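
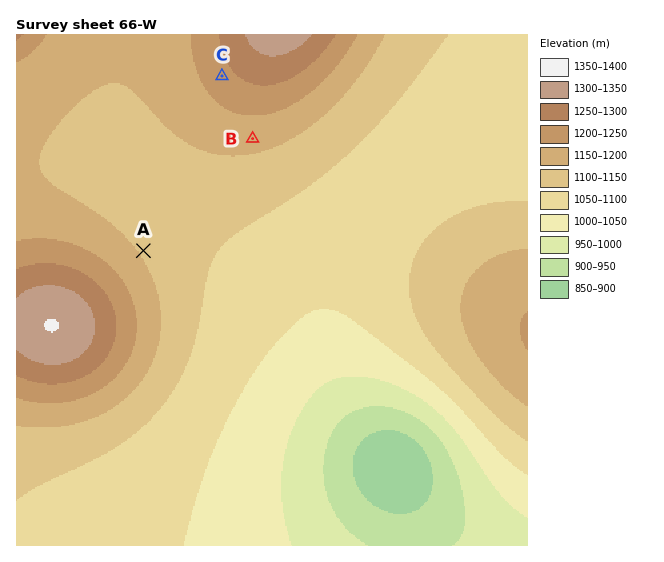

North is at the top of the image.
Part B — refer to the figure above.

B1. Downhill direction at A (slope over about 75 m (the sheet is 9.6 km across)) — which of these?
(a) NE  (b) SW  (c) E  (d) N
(a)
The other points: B S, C SW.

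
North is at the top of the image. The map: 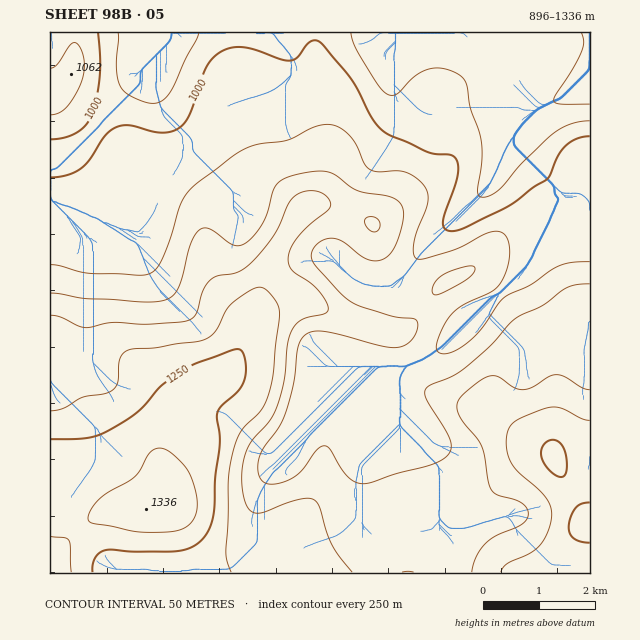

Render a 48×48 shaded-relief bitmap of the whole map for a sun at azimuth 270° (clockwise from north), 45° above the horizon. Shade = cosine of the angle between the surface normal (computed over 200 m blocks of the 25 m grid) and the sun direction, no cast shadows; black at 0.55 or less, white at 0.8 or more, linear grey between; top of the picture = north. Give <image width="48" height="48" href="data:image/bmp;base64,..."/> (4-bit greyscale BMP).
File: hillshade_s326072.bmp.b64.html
<image width="48" height="48" href="data:image/bmp;base64,Qk32BAAAAAAAAHYAAAAoAAAAMAAAADAAAAABAAQAAAAAAIAEAAATCwAAEwsAABAAAAAAAAAAAAAAABEREQAiIiIAMzMzAERERABVVVUAZmZmAHd3dwCIiIgAmZmZAKqqqgC7u7sAzMzMAN3d3QDu7u4A////AGVFeZmZmZh3eImZmYiJmqqZmbzduqqZmXZFeZmZmYd2eJmZmIiJmqmZmazcu7uqqodmiaqZmHZVeJmZmIiJmqmZmavMu7zMupmYmqqZl2Q0aJqZiIiJqqmZmqq7u83u3KqqqrqZh1MiR5qpiHiZqqmZmqqqq87/3Kq8y7qZh2MRNpqqmIiJqqmZmqqpqs7+25mszLqpiGMQJYq6qYeJqqqZmqqqq87tuoibu7upmGQQE2m7uod5q6qqqqu7vN7bmYiau7u6mHUgAkesy4Z4q7qqqrvMzd3JiIiJq8y6mHYgATec3IZoqqqqu7zd7dyoiJmJq8y6mIYxACaazJZ5mZqrvM3e7cuoeJmZq7y6mIdSESR5vJeJmZmazd3e7cuod5qqq7u6mIdkMyFIq6iZmZmb3u3c3Muod6q7u7y6mYh2ZTAWmqmZmZms7uy7u7uYd6qqq7zLqZh3dkADmZmZmZq97ty6mruod6qqq7zLqqmHd1EBeZmZmavN3dypiauod6qpq8zLu7qYdlIAaZmZmavLvMy5iauoiJmZq8zLu7uodlIAWZmZmaqqq825iaupiJmZu8u6u7uph2MASZmZmZmZq93KmaqpiYiKu7qqqqu7mGMASZmaqqh3is3cqqqpmYiKu6maqqvMuWMAOKq7updVeaztyqqZmYeKqpmaqazdynQRR6qqqYdkaJve26qpmYiJqZmZqr3u2oVEaJiIiImGV5q93LqqmYiJmZmaq93dy4Znd2ZneJqpZnmrzLu6qYiJmZmave3cy5d4dURXiJvLhmeKu7zLqoiJmZmrze3Lu6h4ZDR4mZvMuXZnirzLqpiJmZms3t26vLh2VEaamIm8yphlaKvLqpiJmZq87typrMllRWm7qGebu7p1V5q7qZiJmZq97tuYrNuFRYrMp0Rpq8uXVomqqZmZmZq87tuHnO2mRYrMpzJGisy4ZnmamZmZmaqs7tqHm+/ZZorMpjI0aLzKh3mZmZmaqqmr3tqIm9/8h3mrl0MzRpvLqYmZmZqqqqmazdqYm9/9qHiJh2VENGm8y5mZmqqqu6mJvMuZm83tuHZ3iHdlREac3LmZmqqru6mIq8uqq7zMqXZniZh2ZUR63cqqqqq8zKmImru7u7uqqYdniZh3dlRZzdy6qpqszLmIiau7u6qqqph3iZh4iGRXvd3LqpmrzLmIiau7u6qqqph3eIh4mXVWm93cupmavKmImqq7uqqqqph2Z4iImYZWis3dy4d4qqiJq6qqqqqrupl2VniJqYZmiazMuodmiZiKvLqqqqqruql1VomZmYdniJq7qodUV4iKzcuZmqqqu6l1RpqqmYd3iJmZqZhTRXiazdupmZmqq6l0R5u6mId3iZmZmaljJGiazuy6mZmaqqlkR6u6mId3iZmImbpzE2iave3KmZmZqqhkWKu6mYiIiamYibpzE2iZve3LmYmaqpdUWKu6mZmZmaqYeLuDI2iZq93LqZmqqYZEaZqqmZqqmZmYd7qEJHiZm83LqZqqqYVFeZmamZq7qZmXdw=="/>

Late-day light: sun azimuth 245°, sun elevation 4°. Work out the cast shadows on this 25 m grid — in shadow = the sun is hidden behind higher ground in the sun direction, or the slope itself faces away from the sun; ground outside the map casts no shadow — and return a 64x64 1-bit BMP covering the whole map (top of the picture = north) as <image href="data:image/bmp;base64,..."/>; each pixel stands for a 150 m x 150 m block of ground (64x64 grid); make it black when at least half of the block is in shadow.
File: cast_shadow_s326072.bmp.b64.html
<image width="64" height="64" href="data:image/bmp;base64,Qk0+AgAAAAAAAD4AAAAoAAAAQAAAAEAAAAABAAEAAAAAAAACAAATCwAAEwsAAAIAAAAAAAAA////AAAAAAB8AAAAAAAAAH4AAAAAAAAAPgAAAAAAAAAMABwAAAAAAAAAPgAAAAAAAAA/AAAAAAAAAH+AAAAAAAAAf8AAAAAAAAD/8AAAAAAAAH/4IAAAAAAAf/x4AAAAAAB//nwAAAAAAD//fAAAAAAAP//8AAAAAAA///gAAAAAAB//+AAAAAAAH//4AAAGAAAf//gAAAcAAAP/+AAADwAAAH/4AAAPAAAAf/AAAA8AAAB/8AAABwAAAH/wAAAAAAAAf/AAAAAAAAB/8AAAAAAAAH/4AAAAAAAAf/gAAAAAAAB/8AwAAGAAAH/gDgAAcAAAf8AOAABwAAB/n4MAAHgAAH7/wAAAeAAAef+AAAB4AAAz/4AAAAAAAD//gAAAAAAAP/8AAAAAAAAf/AAOAAAAAB/wYA+AAAAMD+D4B8AAAAwDgPwHwAAADAAA/wPgAAAMAAH/gMAAAAAAAf/gAAAAAAAD//AAAAAAAP//+AAAAAAB///8AAAAAAD///4AAAAAAH///gAAAAAAP///AAAAAAAf/H+AAAAAAA/+f4AAAAAAD/5/gAA4AAAP/H+AADgAAA/wPwEIMAAAD+A8AB5wAAAf4AAAH8AAAB/gAAAP4AAAH+AAAA/wAAAf4AAAD/AAAB/gAAAP+AAAP+AAAA/8AAA/4AAAD/wAAH/gAAAP/AAAf8AAAA=="/>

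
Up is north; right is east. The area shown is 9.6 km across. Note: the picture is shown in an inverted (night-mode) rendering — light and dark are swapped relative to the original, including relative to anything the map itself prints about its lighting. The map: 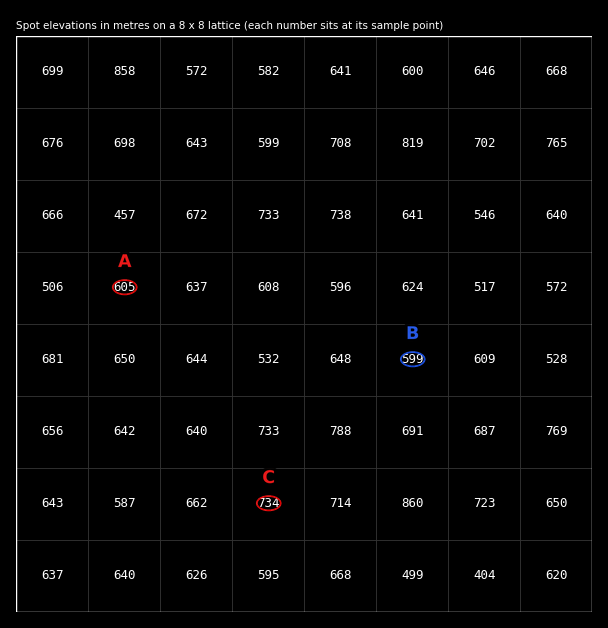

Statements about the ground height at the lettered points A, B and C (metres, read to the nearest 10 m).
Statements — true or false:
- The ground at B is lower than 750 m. true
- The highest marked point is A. false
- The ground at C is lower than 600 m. false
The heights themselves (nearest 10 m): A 610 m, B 600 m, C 730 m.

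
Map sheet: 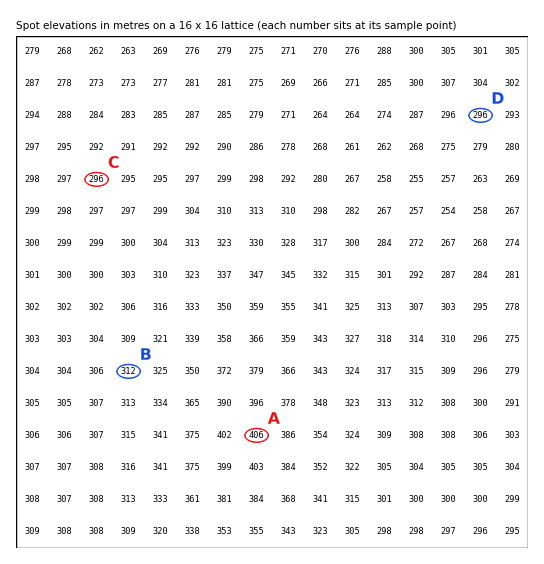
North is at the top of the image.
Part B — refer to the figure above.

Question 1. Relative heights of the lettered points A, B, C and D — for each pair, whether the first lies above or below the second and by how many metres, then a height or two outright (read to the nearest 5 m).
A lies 110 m above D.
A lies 110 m above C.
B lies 95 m below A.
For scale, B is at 310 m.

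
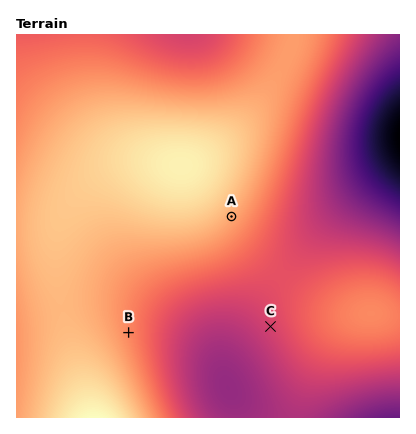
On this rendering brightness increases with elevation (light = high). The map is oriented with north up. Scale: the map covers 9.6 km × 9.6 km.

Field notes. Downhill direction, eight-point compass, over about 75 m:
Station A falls SE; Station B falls E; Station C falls SW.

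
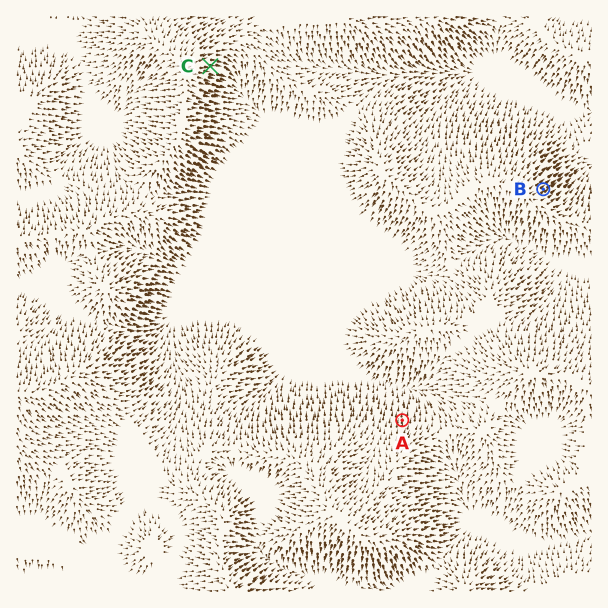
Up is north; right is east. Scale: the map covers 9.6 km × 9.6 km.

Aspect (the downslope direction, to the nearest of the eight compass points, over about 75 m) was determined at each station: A N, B NE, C E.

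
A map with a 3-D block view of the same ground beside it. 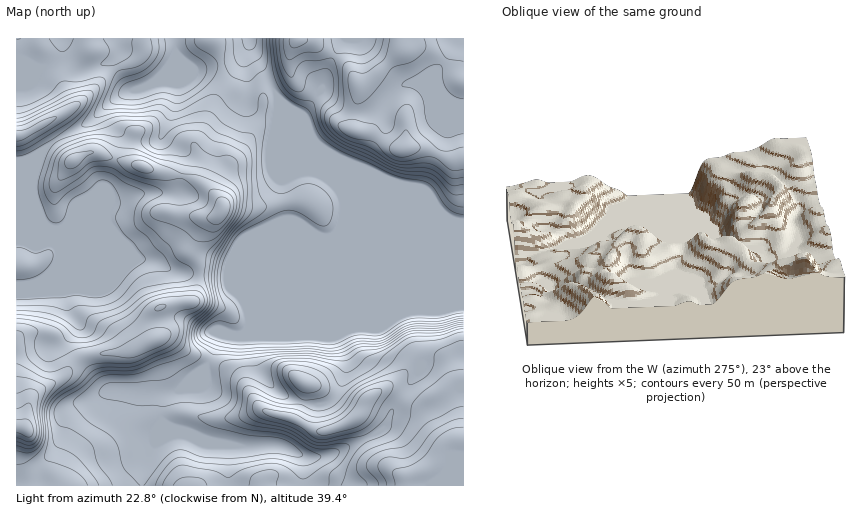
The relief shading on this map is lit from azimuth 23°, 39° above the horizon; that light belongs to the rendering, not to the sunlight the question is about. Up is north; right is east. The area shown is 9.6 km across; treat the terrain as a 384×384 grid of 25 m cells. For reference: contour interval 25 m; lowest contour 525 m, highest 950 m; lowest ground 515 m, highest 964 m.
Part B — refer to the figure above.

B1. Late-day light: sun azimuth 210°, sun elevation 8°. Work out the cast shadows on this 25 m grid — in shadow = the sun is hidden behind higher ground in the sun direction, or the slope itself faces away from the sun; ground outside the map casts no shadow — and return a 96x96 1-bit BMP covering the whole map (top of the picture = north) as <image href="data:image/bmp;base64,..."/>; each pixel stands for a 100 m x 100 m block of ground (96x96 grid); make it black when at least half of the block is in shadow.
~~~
<image width="96" height="96" href="data:image/bmp;base64,Qk2+BAAAAAAAAD4AAAAoAAAAYAAAAGAAAAABAAEAAAAAAIAEAAATCwAAEwsAAAIAAAAAAAAA////AAAAAAAAAAAAAAAAAAAAAAAAAAAAAAAAAAAAAAAAAAAAAAAAAAAAAAAAAAAAA8AAIAAAAAAAAAAAB///+AAAAAAAAAAAD///+AAAAAAAAAAAH///+AAAAAAAAAAAD/g/8AAAAAAAAAAAB4AH4AAAAAAAAAAAAAAAAAAAAAAHAAAAAAAAAAAAAAAPAAAAAAAAAAAAAAAfAAAAAAAAAAAAAAAfgAAAAAAAAfAAAAAfgAAAAAAAB/gAAAAfgAAAAAAAP/gAAAAPwAAAAAAD//gAAAAHwAAAAAAH/4AAAAADwAAAAAAP/AAAAAABgAAAAAAf8AAAAAAAAAAAAAA/wAAAAAAMAAAAAAA/gAB8AAAOAAAAAAA/AAA+AAAfAAAAAAAcA+A/AAA/AAAAAAAAD/APAAA/AAAAAAAAP/gGAAAfAAAAAAAA//wAAAAOAAAAAA////4AAAAAAAAAAH////4cAAAAAwAAA///////AAAAD8AAB///////wAAAD8AAD/////////AAH4AAD/////////8AfgAAD////////////AAAA/AD////////+AAAAAAAH///////+AAAAAAAB//H////8AAAAAAAAf+B////8AAAAAAAAH8AH///8AAGAPwAAAAAB/9/4AAP//wAAAAAAf8fgAAP//wAAAAAAP8OAAAH//wAAAAAAH8AAAAD//wAAAAAAB8AAAAB//wAAAAAAAAAAAAA/PwAAAAAAAAAAAAAAHwAAAAAAAAAAAAAADwAAAAAAAAAAAAAAD4AAAAAAAAAAAAAAB4AAAAAAAAAAAAAAA4AAAAAAAAAAAAAAAYAAAAAAAAAAAAAAAAAAAAAAAAAAAAAAAAAAAAAAAAAAAAAAAAAAAAAAAAAAAAAAAAAAAAAAAAAAAAAAAAAAAAAAAAAAAAAAAAAAAAAAAAAAAAAAAAAAAAAAAAAAAAAAAAAAAAAAAAAAAAAAAOAAAAAAAAAAAAAAAeAAAAAAAAAAAAAAA/AAAAAAAAAAAAAAB/AAAAAAAAAAAAAAD/gAAAAAAAAAAAAAH/gAAAAAAAAAAAAAP/wAAAAAAAAAAAAA4/wAAAAAAAAAAAH/gDwAAAAAAAAAAA/+AB4AAAAAAAAAAB/8AA4AAAAAAAAGAD/4AGYAAAAAAAAPHh/wAPIAAAAAAAAP/w/wAeAAAAAAAAAH/wfgA+AAAAAAAAAD/wHgAeAAAAAAADAB/gDgAAAAAAAAADgA/h5wAAAAAAAAAD4Af/9wAAAAAAAAAD+AP//wAAAAAAAAAD/gH//wAAAAAAAAAB/wD//4AAAAAAAAAA/+B//4AAAAAAAAAAf/g//4AAAAAAAAAAH/wf/4AAAAAAAAAAAf4P/4AAAAAAAAAAAH8A/wAAAAAAAAAAAD8ADAAAAAAAAAAAAA8AAAAAAAAAAAAAAAMAAAAAAAAAAAAAAAAAAAAAAAADAAAAAAAAAAAAAAADAAAAAAAAAAAAAAAAAAAAAAAAAAAAAAAAAAAAAAAAAAAAAAAAAAAAAAAAAAAAAAAAAAAA="/>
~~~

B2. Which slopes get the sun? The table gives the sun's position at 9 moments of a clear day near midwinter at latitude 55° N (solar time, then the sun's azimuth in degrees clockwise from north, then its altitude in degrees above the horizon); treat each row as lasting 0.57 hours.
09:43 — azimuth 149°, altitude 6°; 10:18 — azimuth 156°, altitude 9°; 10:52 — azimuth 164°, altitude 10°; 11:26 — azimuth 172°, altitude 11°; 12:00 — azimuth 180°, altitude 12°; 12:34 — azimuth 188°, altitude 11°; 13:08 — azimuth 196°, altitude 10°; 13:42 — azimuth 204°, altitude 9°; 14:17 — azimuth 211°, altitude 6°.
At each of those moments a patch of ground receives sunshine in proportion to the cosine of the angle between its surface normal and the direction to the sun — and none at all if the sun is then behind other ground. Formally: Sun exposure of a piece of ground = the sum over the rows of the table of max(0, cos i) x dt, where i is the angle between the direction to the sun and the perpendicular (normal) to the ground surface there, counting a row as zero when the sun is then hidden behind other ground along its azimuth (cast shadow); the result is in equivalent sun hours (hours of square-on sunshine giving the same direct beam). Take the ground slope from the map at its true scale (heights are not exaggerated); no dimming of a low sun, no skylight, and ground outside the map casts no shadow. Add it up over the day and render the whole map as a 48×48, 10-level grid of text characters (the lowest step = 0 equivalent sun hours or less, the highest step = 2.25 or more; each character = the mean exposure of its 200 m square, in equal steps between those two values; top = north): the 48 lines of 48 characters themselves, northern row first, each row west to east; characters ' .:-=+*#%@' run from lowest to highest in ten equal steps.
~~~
--------::--------====-------===-----:::-----::-
-==----==-----====+*+=--::-==+**+=:....:-====-::
-------==----+*+--=++=-::.:==++**+-.  .:=+++=--:
----::::..-+*#*=-------:.::=+==+++=:..:=+++=---:
--::..   :+**+----:..::::::=*+====--::====------
::.     :==.   .... .::-:::-**+=---=====------=+
.      :+=          .:------=##+:.:====--::----=
     .=*=       .  .::::------++:..-==--:::-----
   .=*#=       ..  ..:::::-----==:..:::--::-----
 .=##*.   ....:-.   .....:------**=::::::-::----
=*%#-     .:-=-:...... ..:------+%@#*+=:.::..:-:
%%*-       ..   .---:.  .:-------*@@@%*-::-::...
*=-:  .-=-:.     .:::::.:---------=#@@@%#*#*+-::
---::=+#%#*=-:     ..::-------------=*%@@@@%#*==
---:-*#**#####*=-:....::---------------*@@@@%#**
----+***==+*###*++=-.  .:-::-::::--------=+*####
--=+***=---===--====-  .--::::::::----------=**+
--=++=-------.  ...:::.-=-::-----------------+*+
---===-------::-::...:=++==++++==-------------**
---==--------=+++====+#%##*=--=++=-------------=
-----------==+++==++*#@@#=------==--------------
------------=+++====+#%*------------------------
:------------==+=--=+#*-------------------------
:::-----------===++==+=-------------------------
--==--------:..:-=+===--------------------------
++=---------...   .:----------------------------
-----------:..      ::--------------------:::.::
..::::::::...       ::.----------------:::.    .
    ...        .:==++=::-------------:::.       
     .::    .:===+#@@#+---::::::::::::.         
      :::...::-:::+%#++=-::.    .....           
:---:.  .:::::..:==-.....                       
--==-.    .:::-+*+-                           .:
--:::....:---+#@%#=.                    .:::::--
:.....-=*####%@%#*++-..             ....::----::
.   .:=+%@@@@%*++++=---:.::-:     ...   .:---::.
..  :=*##****+====-----:...-+=:..:..    .--:.::-
:..=#%%#+=--=====-------.   -**+=-.    :=-:..:--
::=#%*+=--------:::::::--    .+*+-...:=+=-::----
.:=+=-----------:.......--.    ..  ..-++=-----::
.:--:::::--------==-:::-=**+=:     .-++=---::...
::::::::::-------==+++**#%@@@%+:  :+##+--:::.   
#+=-:::::::---------=++*##%%@@@#*#%@#+-:.:::...:
@@#=::::--------:.::--------=*%@@@%+-.   .::::--
#%*-:::--------:.    ...     .-+*+-:..  ....:---
==-::::::-----:..              ....:::::....:---
=---::..::----:............:::..:::-=++=-::-----
-----::::::--::::::::---------------=====-------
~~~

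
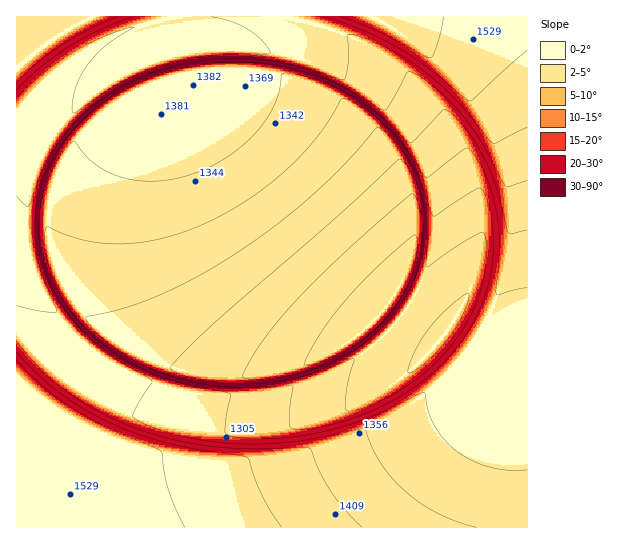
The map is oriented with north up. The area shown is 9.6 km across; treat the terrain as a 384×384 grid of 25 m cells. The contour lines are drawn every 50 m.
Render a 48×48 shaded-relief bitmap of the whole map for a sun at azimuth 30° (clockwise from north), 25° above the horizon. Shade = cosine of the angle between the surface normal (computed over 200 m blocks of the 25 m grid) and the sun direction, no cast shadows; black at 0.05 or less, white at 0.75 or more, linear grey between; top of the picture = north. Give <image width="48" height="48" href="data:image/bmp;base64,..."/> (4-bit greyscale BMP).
<image width="48" height="48" href="data:image/bmp;base64,Qk32BAAAAAAAAHYAAAAoAAAAMAAAADAAAAABAAQAAAAAAIAEAAATCwAAEwsAABAAAAAAAAAAAAAAABEREQAiIiIAMzMzAERERABVVVUAZmZmAHd3dwCIiIgAmZmZAKqqqgC7u7sAzMzMAN3d3QDu7u4A////AIiIiIiIiIiIiImZmZmZmZmZmZmZmZmZmYiIiIiIiIiIiImZmZmZmZmZmZmZmZmZmYiIiIiIiIiIiIiZmZmZmZmZmZmZmZmZmYiIiIiIiIiIiIiZmZmZmZmZmZmZmZmZmYiIiIiIiIiIiIiJmZmZmZmZmZmZmZmZmYiIiIiIiIiIiImZmZmZmZmZmZmZmZmZmYiIiIiIiImaqru7uqqZmZmZmZmZmZmZmYiIiIiImrzd7u7t3dzLqpmZmZmZmZmZiIiIiIib3u7u3czMzN3dzLqZmZmZmZmIiIiIiKzv/tuqmZmZmaq8zMy6mZmZmYiIiIiIm+/tupiIiIiIiIiZqrzLupmIiIiIiIiK3+ypiIiIiIiIiIiIiZq7u6mIiIiIiIi+/amIiIiZq8zMu6mYiIiaq6qYiIiIiJzuyYiIiKze7u3d3cy6mIiImqqpiIiIiM7riIiIre7ty7qqu8zLu5iIiJqpiIiIiO2oiIit/tuYiIiIiImru7qIiImZmIiIiNqIiIvvyoiIiIiIiIiImrqpiIiJmIiIiJiIiM/qiIiIiIiIiIiIiJqqiIiImIiIiIiIjP2YiIiIiIiIiIiIiIiamIiIiIeIiIiIv8iIiIiIiIiIiIiIiIiJmYiIiId4iIiK7Yd3d3iIiIiIiIiIiIiIiYiIh3d3iIiN2Xd3d3d3d4iIiIiIiIiIiIeIh3d3d3iuqHd3d3d3d3d4iIiIiIiIh4d4h3Znd3jNh3d3d3d3d3d3d4iIiIiIh3d4h3Zmd3nah3d3d3d3d3d3d3d4iIiIh3dnd3ZWd4rJd3d3d3d3d3d3d3d3d3d3d3Znd3ZVd4q4d3d3d3d3d3d3d3d3d3d3d3VXd3ZVZ4q4d3d3d3d3d3d3d3d3d3d3d3VWd3ZEZ5qod3d3d3d3d3d3d3d3d3d3d3VGd3ZEZ4qYd3d3d3d3d3d3d3d3d3d3d3U2d3ZEZ4mYd3d3d3d3d3d3d3d3d3d3d3Q2d3Y0Z4mId3d3d3d3d3d3d3d3d3d3d3M3d3Y0d4l4d3d3d3d3d3d3d4iIiIiIh2FHd3Ukd3iIh3d3d3d3d3eIiIiIiIiIh0Fnd3Qld3iGh3d3d3d3iIiIiIiIiIiIhxJ3d2Imd4iGeHd3eIiIiIiIiIiIiIiIcwV4h1E3d4iIV4iIiIiIiIiIiIiIiIiIUCeIhyFXd4iIdXiIiIiIiIiIiIiIiIiGAWiIdRN3d4iIhlZ4iIiIiIiIiIiIiIhgBoiIYhV4d3iIh1VniIiIiIiIiIiIiHQAWIiHMDeIiFiIiHVFZ4iIiIiIiIiIhiAWiIh0AmiIiFZ4iIhkRGeIiIiIiIh2MAN4iIdAFoiIiHVniIiHVERFZ3d3dlQgA2iIiHQBWIiIiIZWeIiIh1QzMzMyIREkaIiIhjAViIiIiIdlVniIiIh1RDMzNFZ4iIiHUgJoiIiIiIiGVFZ4iIiIiIiIiImZiIhjADeIiIiIiIiIdURWeIiImZmZmZmYh2MQJYiIiIiIiIiIh0I0eIiJmZmZmZmIdSACaIiIiIiIiA=="/>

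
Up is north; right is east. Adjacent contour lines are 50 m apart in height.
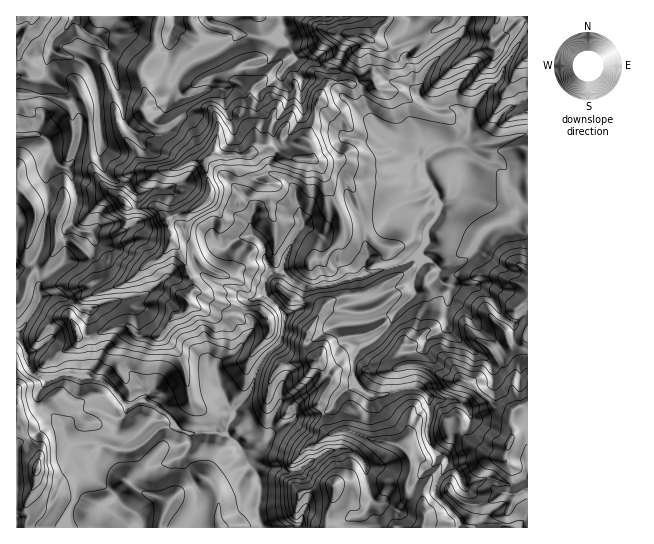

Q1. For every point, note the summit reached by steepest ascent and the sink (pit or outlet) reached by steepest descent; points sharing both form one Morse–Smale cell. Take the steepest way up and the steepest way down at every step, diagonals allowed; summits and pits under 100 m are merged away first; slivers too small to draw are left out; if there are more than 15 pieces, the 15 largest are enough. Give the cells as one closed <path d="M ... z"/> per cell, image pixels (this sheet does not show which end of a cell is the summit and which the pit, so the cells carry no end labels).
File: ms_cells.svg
<path d="M527 133l-30 10-51 4-15 6-4 5-3 4 0 7 13 28 2 14-12 18 0 12-10 16-26 11-41 9-15 7-17 3-13 0-23-15-11 1-4 5-3 16 20 20-3 25-9 11 7 11 3 3 23-5 14 0 4 11 9 8-13 24 10 32-26 15-10 13 3 9 0 15 5 7 5-2 27-4 0 12-6 16 0 13 201-1z"/><path d="M75 16l-7 10-13 12-3 12 7 5 22 5 6 5 6 12 6 24 0 21 2 16-1 19 3 10 11 13 12 3 5 4 6 8 0 13 16-1 8 5 7 10 3 13 0 7-4 8-9 9-8 2-25 22-35 12-13 10 4 3 8 2 0 26 28-11 9 0 12 11 20 0 5-3 11-17 7-1 6-6 2-4-2-7 7-7 25 12 26 6 4-9 15-6 1-13 6-7-6-13-1-15-13-13 0-14 6-4 25-2 17 4 4 4 0 6 10 2 11 10 11 15 2 12 12 13 12-3 3-2 0-8 4-8-3-15 23-20 5-13 12-7 20-6 10-6-10-18-1-10-7-7-23-8-18-18-11-23-6-24-8-8-26-7-14-8-16-1-6-12-6-6-6-2-12 0-27-6-11 12-12 8-26 11-12 13-4 14-9 19-14 11-7 10-8 1-11-11-1-19-16-55-8-8-14-8z"/><path d="M17 335l-1 80 5 10 2 8 17 24-5 28-8 16 1 17-2 10 133 0 5-15 7-13 4 0 20 11 22 4 5 13 39-1-4-13 3-16-1-20-14-17-6-15-12-11-40-2-6-2-6-5-3-7-7-7-12-8-14-3-10 6-17-20-10-7-28-5-13 0-10 4-9-2-11-7-7-23z"/><path d="M527 16l-245 0-2 15-7 7 10 3 6 6 6 12 16 1 14 8 26 7 8 8 6 24 11 23 18 18 23 8 6 7 8-10 15-6 51-4 31-10z"/><path d="M194 291l-7 7 2 5-2 6-6 6-7 1-11 17-5 3-20 0-12-11-9 0-28 11 2 31-4 10 18 4 24 26 10-6 7 0 9 4 17 14 3 7 6 5 6 2 39 2 7-21-14-28-3-20 23-16 13-19 1-5-10-18-24-5z"/><path d="M271 349l-14 20-9 28-15 16-5 12-1 9 12 12 6 15 14 17 1 20-3 16 5 14 64 0 2-18 5-11 0-12-27 4-5 2-5-7 0-15-3-9 10-13 26-15-10-32 13-24-9-8-4-11-14 0-23 5z"/><path d="M281 16l-204 0-1 3 10 13 13 7 8 8 16 55 1 19 9 10 8 1 23-22 9-19 4-14 12-13 26-11 12-8 11-12 27 6 10-2 6-10z"/><path d="M19 188l-3 1 0 145 8 13 4 18 6 8 12 6 11-2 4-2 26 1 4-9-2-29-2-2-9 0-9-18 2-5 6-7-4-5-12-5-15 0-5 3-2-5 0-9 2-4 23-20 0-20-8-2 0-18 3-4-22-5z"/><path d="M21 93l-5 1 0 93 7 4 14 21 22 5-3 4 0 18 7 1 4-11 5-6 4-16 0-14-8-26 5-6 6-16 1-15 11-5-3-16-6-12-9 4-10 0-14-5z"/><path d="M282 213l-25 2-6 4 0 14 13 13 1 15 6 12 11-1 23 15 30-3 13-6-11-12-4-15-16-19-14-5 0-6-4-4z"/><path d="M153 207l-16 1-1 15-26 16-13 1-6-8-10-1-10-7-4 5-3 10 10 2 18 18 4 8 1 16 5 8 23-8 25-22 8-2 9-9 4-8-3-20-6-9z"/><path d="M90 125l-7 2-3 3-1 15-6 16-5 6 8 26 0 14-4 18 9 6 10 1 6 8 8 0 21-9 9-7 1-15-10-4-8-9-9-5-14-17-4-11z"/><path d="M434 192l-9 5-28 10-9 16-21 18-2 6 3 11-4 8 1 7 30-6 24-12 8-14 0-12 12-18 0-9z"/><path d="M53 51l-5 7-5 18-27 1 0 16 33 3 14 5 10 0 9-4 6 12 1 14 9 2 2-2-3-32-8-22-8-9-22-5z"/><path d="M253 309l-8 1 8 16-1 5-18 24-12 5-6 6 3 20 14 27 15-16 12-34 12-14-7-10 4-8 0-8-8-11z"/>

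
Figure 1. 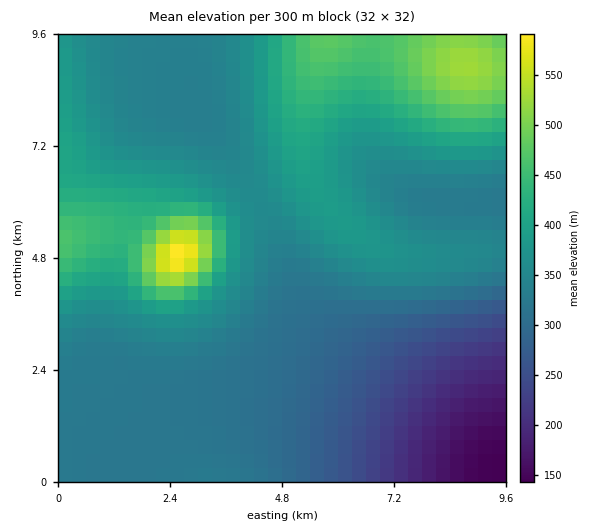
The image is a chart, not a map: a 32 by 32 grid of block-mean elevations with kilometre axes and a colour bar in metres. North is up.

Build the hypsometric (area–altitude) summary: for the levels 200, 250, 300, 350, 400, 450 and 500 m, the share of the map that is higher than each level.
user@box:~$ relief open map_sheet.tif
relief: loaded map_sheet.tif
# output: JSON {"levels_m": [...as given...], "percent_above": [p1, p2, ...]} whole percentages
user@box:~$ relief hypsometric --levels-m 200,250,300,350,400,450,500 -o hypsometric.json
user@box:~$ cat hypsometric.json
{"levels_m": [200, 250, 300, 350, 400, 450, 500], "percent_above": [95, 90, 82, 45, 21, 10, 4]}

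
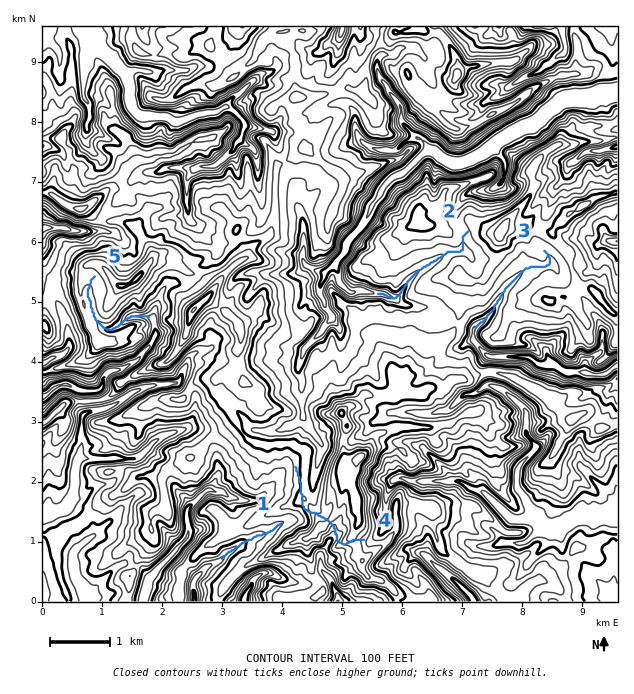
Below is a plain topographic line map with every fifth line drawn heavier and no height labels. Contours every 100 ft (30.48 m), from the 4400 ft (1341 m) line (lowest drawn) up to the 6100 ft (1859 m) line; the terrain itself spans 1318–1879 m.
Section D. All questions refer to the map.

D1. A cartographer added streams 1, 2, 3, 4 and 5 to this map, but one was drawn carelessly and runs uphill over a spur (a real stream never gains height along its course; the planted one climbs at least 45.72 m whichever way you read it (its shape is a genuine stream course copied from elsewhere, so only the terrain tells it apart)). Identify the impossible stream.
4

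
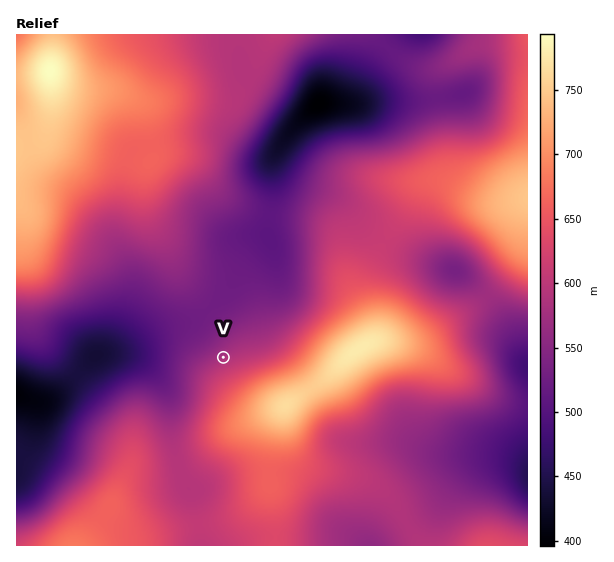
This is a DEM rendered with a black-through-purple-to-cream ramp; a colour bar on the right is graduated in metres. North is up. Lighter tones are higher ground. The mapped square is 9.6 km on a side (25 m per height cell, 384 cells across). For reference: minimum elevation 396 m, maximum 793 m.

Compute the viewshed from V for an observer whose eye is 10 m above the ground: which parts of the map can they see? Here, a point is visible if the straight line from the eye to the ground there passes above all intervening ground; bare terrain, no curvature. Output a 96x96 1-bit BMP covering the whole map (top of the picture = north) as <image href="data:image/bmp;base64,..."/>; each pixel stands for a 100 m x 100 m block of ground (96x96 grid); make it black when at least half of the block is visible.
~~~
<image width="96" height="96" href="data:image/bmp;base64,Qk2+BAAAAAAAAD4AAAAoAAAAYAAAAGAAAAABAAEAAAAAAIAEAAATCwAAEwsAAAIAAAAAAAAA////AAAAAAAAAAAAAAAAAAAAAAAAAAAAAAAAAAAAAAAAAAAAAAAAAAAAAAAAAAAAAAAAAAAAAAAAAAAAAAAAAAAAAAAAAAAAAAAAAAAAAAAAAAAAAAAAAAAAAAAAABgAAAAAAAAAAAAAABwAAAAAAAAAAAAAADwAAAAAAAAAAAAAAHwAAAAAAAAAAAAAAD4AAAAAAAAAAAAAAB4AAAAAAAAAAAAAAA8AAAAAAAAAAAAAAAcAAAAAAAAAAAAAAAeAAAAAAAAAAAAAAAeAAAAAAAAAAAAAAAfAAAAAAAAAAAAAAAfAAAAAAAAAAAAAAAfAAAAAAAAAAAAAAAfAAAAAAAAAAAAAAAfAAAAAAAAAAAAAAA/AAAAAAAAAAAAAAA/gAAAAAAAAAACAAA/AAAAAAAAAAADAAA/AAAAAAAAAAADgAA/AAMAAAAAAAADwAA/AAf4AAAAAAAD8AA/AAf+AAAAAAAD/3A+AAf/AAAAAAAAP/5+AA//wAAAAAAAP//8AB//+AAAAAAAP//8AH///gAAAAAAP//wAP///wAAAAAAP//AA////4AAAAAAf//AD////8AAAAAAf//gH////+AAAAAD/////////+AAAAAD//////////AAAAAD//////////gAAAAD//////////gAAAAD//////////wAAAAD//////////wAAAAD//////////wAAAAD///////8//gAAAAD///////8//gAAAAD//////////AAAAAD//////////AAAAAD//////////AAAAAD/////////+AAAAAD/////////+AAAAAD/////////+AAAAAD/////////8AAAAAD/////////8AAAAAB/////////8AAAAAB/////////8AAAAAA/////////8AAAAAA/////////8AAAAAA/////////8AAAAAA/////////4AAAAAAf////////4AAAAAAf////////wAAAAPAf////////wAAAA/4f////////gAAAD/4P//////g/gAAAD/gf/////+AfwD/gH/Af/////4AP8f/4H+A//////4AP////D+A//////wAP////D8A//////wAH//gAB4A///h//4AH/wAAAAAf//A//4AAAAAAAAAP/+Af/4AAAAAAAAAH/+AH/8AAAAAAAAAD/8AAB+AAAAAAAAAB/8AAB/AAAAAAAAAB/8AAB/gAAAAAAAAB/8AAB/wAAAAAAAAB/+AAD/4AAAAAAAAB/+APH/8AAAAAAAAB//n///+AAAAAAAAD///////AAAAAAAAD///////gAAAAAAAD//4H/j/wAAAAAAAD//wAAB/4AAAAAAAD/wAAAB/4AAAAAAAD/AAAAA/8AAAAAAAD+AAAAA/+AAAAAAAB+AAAAA//8AAAAAAA8AAAAA///AAAAAAAAAAAAA///wAAAAAAAAAAAA///8AAAAAAAAAAAA///+AAAAAAAAAAAB////AAAAAAAAAAAB////gAAAAAAAAAAB////gAAAA="/>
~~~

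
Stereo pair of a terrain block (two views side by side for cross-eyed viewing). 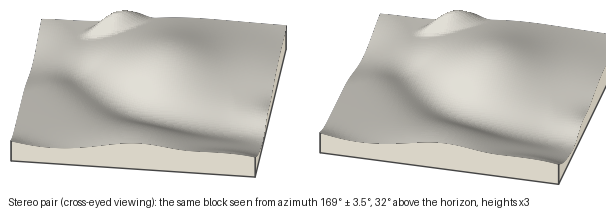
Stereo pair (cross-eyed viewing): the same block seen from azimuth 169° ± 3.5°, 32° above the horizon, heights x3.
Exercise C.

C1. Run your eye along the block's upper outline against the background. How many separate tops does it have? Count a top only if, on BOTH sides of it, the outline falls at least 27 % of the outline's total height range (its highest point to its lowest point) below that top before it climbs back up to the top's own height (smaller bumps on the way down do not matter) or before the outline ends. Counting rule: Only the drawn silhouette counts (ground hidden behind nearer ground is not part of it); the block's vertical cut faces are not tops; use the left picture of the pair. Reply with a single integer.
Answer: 0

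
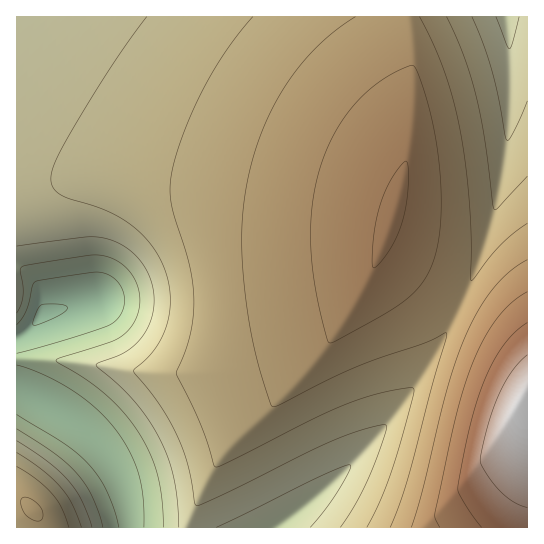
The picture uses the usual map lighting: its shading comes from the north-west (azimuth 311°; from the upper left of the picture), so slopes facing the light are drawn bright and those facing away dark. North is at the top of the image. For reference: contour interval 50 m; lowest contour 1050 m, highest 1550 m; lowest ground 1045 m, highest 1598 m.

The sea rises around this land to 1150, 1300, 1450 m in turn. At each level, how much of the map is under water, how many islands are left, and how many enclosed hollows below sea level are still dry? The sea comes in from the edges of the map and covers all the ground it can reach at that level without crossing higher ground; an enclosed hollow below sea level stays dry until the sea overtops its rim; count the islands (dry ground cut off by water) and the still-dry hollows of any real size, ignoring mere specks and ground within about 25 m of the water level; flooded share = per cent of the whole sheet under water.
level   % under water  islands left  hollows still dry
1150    9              0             0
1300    45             0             0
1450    93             0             0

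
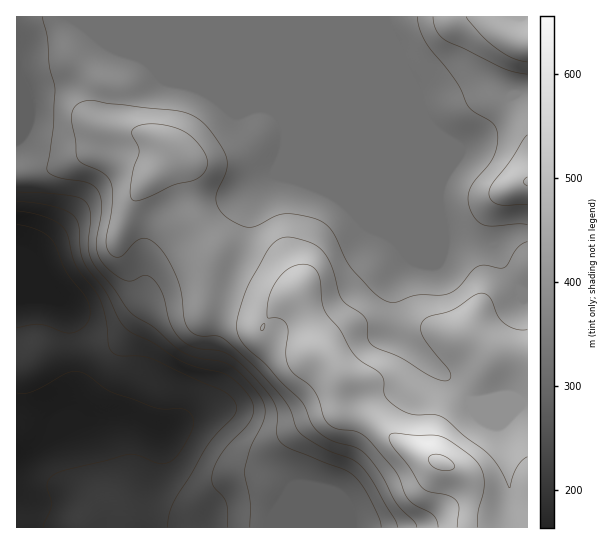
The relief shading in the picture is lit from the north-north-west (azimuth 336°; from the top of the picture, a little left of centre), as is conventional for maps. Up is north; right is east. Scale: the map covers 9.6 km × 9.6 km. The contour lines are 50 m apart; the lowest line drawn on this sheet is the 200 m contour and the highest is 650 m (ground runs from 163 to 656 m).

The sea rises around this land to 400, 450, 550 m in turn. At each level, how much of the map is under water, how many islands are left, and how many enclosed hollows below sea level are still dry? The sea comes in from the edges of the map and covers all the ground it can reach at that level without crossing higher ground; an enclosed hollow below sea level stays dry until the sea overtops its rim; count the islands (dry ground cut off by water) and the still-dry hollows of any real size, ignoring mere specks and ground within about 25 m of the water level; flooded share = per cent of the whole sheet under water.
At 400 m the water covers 29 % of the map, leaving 0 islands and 0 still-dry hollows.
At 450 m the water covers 62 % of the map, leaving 0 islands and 0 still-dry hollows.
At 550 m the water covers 91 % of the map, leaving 0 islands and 0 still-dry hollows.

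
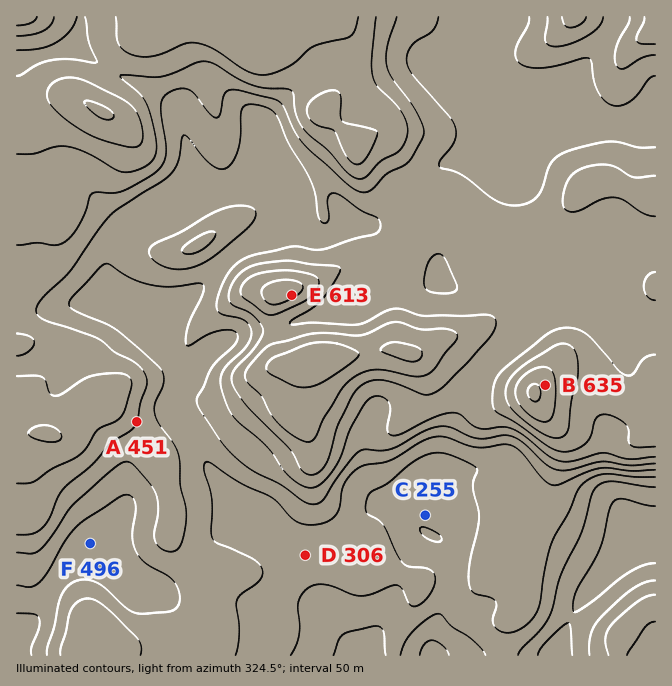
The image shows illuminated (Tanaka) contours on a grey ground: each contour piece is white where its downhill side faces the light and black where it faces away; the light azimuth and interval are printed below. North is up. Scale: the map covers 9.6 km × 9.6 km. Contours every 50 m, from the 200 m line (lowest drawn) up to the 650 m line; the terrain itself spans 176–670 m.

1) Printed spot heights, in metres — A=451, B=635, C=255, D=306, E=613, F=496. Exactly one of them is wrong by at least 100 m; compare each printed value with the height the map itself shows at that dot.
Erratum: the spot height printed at F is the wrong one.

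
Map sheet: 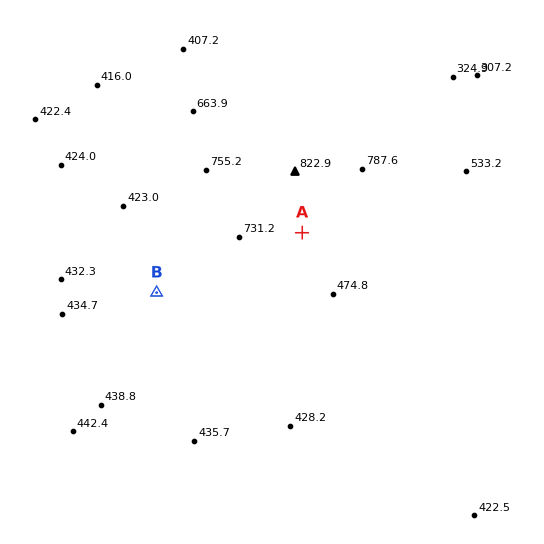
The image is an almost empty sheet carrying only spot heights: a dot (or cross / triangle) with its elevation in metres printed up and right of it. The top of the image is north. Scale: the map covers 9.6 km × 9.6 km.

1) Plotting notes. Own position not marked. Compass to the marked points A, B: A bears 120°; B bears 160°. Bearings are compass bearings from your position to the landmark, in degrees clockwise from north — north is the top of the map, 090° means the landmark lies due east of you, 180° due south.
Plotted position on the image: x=90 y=110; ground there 420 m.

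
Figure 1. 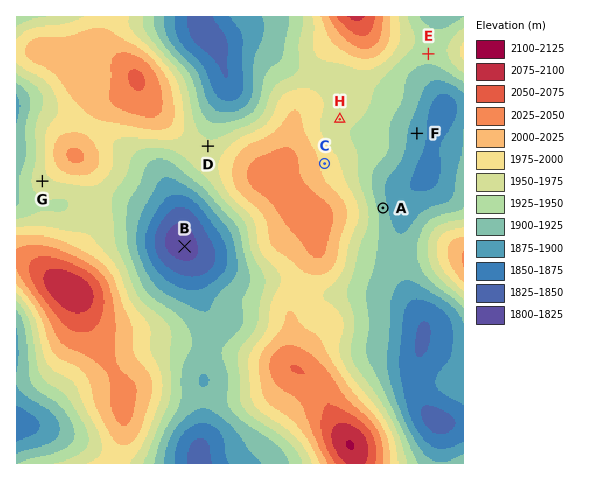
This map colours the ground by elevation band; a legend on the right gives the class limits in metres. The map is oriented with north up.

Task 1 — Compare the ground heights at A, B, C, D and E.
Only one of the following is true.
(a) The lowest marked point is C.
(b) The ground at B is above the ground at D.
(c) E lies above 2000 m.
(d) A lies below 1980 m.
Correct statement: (d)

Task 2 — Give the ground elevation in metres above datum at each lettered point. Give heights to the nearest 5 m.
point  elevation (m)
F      1885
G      1965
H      1960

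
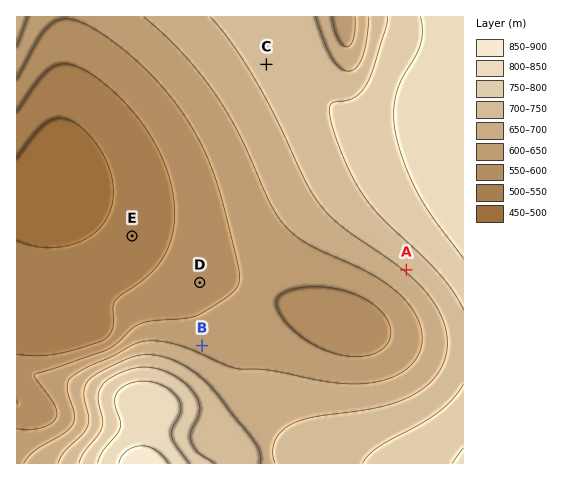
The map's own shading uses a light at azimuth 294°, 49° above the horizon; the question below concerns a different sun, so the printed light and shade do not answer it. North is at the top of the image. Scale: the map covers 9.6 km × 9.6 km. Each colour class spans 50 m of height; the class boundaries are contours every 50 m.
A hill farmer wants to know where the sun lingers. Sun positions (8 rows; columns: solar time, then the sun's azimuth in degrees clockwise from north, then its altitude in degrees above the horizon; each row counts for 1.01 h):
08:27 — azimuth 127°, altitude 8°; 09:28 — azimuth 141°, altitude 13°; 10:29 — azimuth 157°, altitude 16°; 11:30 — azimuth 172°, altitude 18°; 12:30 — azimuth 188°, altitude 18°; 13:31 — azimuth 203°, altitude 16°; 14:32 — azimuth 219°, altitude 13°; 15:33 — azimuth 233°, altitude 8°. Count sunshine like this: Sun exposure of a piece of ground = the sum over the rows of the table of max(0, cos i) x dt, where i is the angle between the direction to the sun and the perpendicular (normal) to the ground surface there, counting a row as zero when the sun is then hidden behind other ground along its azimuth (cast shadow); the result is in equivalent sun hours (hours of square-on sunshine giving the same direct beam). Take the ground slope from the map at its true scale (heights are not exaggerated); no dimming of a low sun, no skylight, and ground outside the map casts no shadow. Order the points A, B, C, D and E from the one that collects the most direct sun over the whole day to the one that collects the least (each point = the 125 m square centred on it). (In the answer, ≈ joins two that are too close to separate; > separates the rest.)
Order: A > C ≈ E ≈ D > B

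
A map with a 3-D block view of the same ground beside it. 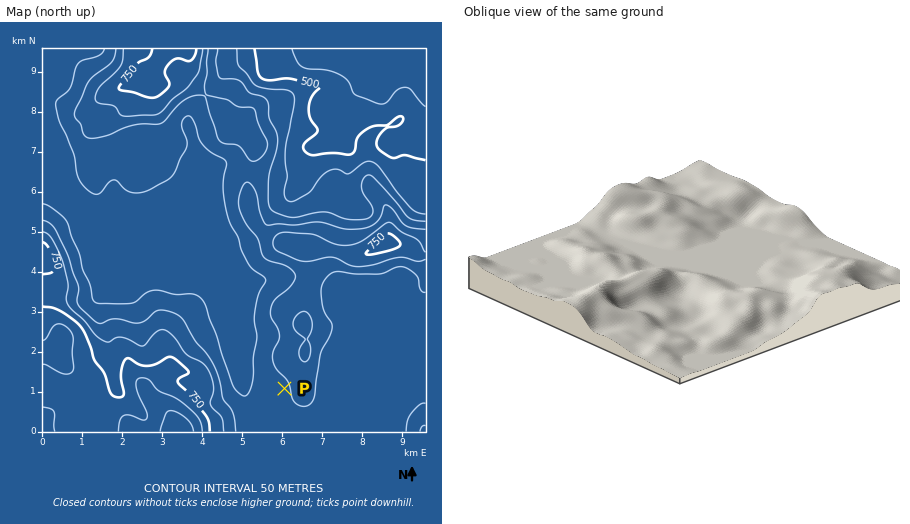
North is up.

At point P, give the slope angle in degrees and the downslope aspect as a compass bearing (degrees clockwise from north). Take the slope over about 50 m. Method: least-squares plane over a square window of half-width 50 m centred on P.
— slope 4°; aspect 253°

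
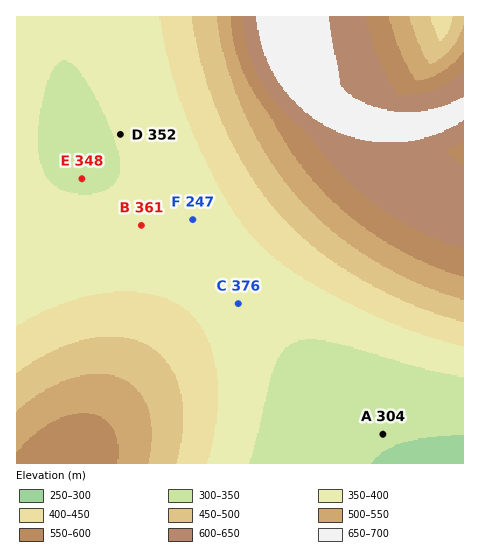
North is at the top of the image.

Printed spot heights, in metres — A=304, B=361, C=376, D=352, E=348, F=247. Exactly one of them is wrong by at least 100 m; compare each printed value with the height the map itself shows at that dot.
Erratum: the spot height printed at F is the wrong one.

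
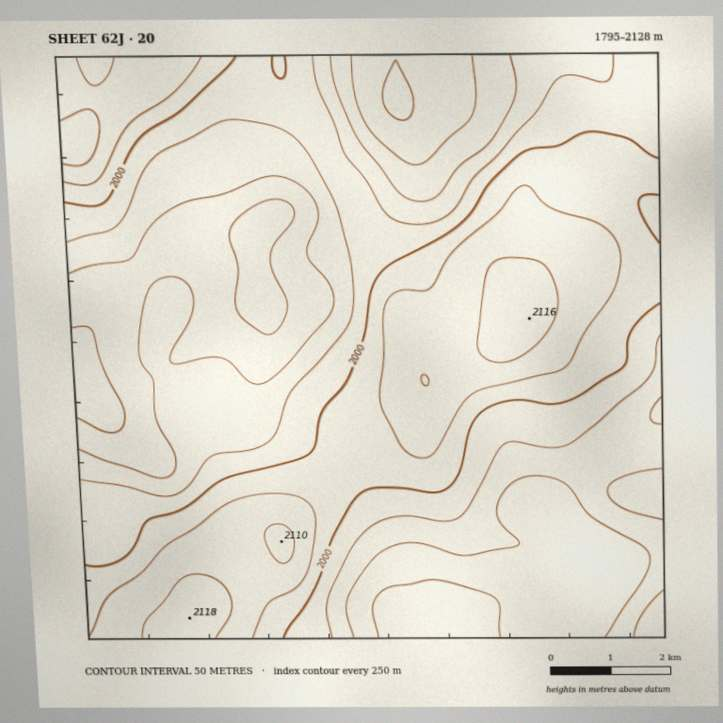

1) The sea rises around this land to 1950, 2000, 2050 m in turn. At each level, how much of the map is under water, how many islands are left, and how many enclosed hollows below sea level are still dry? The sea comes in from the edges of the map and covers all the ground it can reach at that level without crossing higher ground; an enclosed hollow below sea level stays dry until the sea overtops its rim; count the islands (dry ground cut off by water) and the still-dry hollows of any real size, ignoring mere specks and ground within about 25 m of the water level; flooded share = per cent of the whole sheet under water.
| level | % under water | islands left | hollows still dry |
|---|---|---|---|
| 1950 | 46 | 0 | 0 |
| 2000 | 65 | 0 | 0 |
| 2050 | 80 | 1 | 0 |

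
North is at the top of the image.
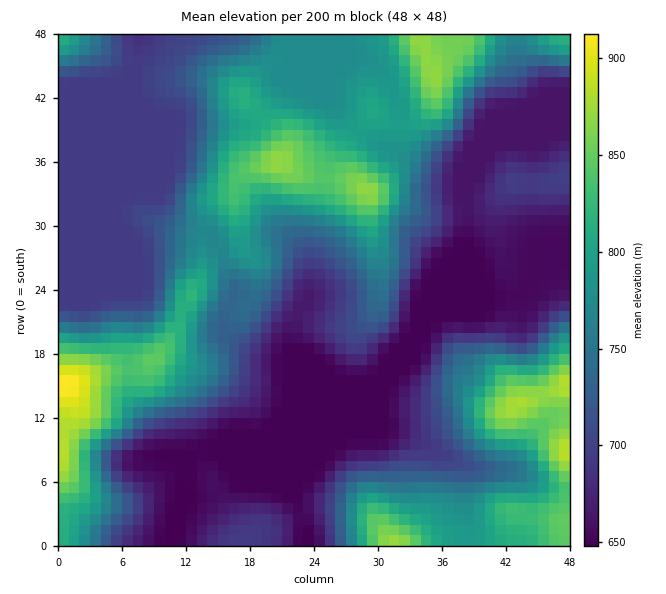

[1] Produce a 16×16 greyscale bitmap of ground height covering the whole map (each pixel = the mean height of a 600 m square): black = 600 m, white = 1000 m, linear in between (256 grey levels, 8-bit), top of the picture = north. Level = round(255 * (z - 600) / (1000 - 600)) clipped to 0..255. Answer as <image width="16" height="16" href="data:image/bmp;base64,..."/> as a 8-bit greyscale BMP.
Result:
<image width="16" height="16" href="data:image/bmp;base64,Qk02BQAAAAAAADYEAAAoAAAAEAAAABAAAAABAAgAAAAAAAABAAATCwAAEwsAAAABAAAAAAAAAAAAAAEBAQACAgIAAwMDAAQEBAAFBQUABgYGAAcHBwAICAgACQkJAAoKCgALCwsADAwMAA0NDQAODg4ADw8PABAQEAAREREAEhISABMTEwAUFBQAFRUVABYWFgAXFxcAGBgYABkZGQAaGhoAGxsbABwcHAAdHR0AHh4eAB8fHwAgICAAISEhACIiIgAjIyMAJCQkACUlJQAmJiYAJycnACgoKAApKSkAKioqACsrKwAsLCwALS0tAC4uLgAvLy8AMDAwADExMQAyMjIAMzMzADQ0NAA1NTUANjY2ADc3NwA4ODgAOTk5ADo6OgA7OzsAPDw8AD09PQA+Pj4APz8/AEBAQABBQUEAQkJCAENDQwBEREQARUVFAEZGRgBHR0cASEhIAElJSQBKSkoAS0tLAExMTABNTU0ATk5OAE9PTwBQUFAAUVFRAFJSUgBTU1MAVFRUAFVVVQBWVlYAV1dXAFhYWABZWVkAWlpaAFtbWwBcXFwAXV1dAF5eXgBfX18AYGBgAGFhYQBiYmIAY2NjAGRkZABlZWUAZmZmAGdnZwBoaGgAaWlpAGpqagBra2sAbGxsAG1tbQBubm4Ab29vAHBwcABxcXEAcnJyAHNzcwB0dHQAdXV1AHZ2dgB3d3cAeHh4AHl5eQB6enoAe3t7AHx8fAB9fX0Afn5+AH9/fwCAgIAAgYGBAIKCggCDg4MAhISEAIWFhQCGhoYAh4eHAIiIiACJiYkAioqKAIuLiwCMjIwAjY2NAI6OjgCPj48AkJCQAJGRkQCSkpIAk5OTAJSUlACVlZUAlpaWAJeXlwCYmJgAmZmZAJqamgCbm5sAnJycAJ2dnQCenp4An5+fAKCgoAChoaEAoqKiAKOjowCkpKQApaWlAKampgCnp6cAqKioAKmpqQCqqqoAq6urAKysrACtra0Arq6uAK+vrwCwsLAAsbGxALKysgCzs7MAtLS0ALW1tQC2trYAt7e3ALi4uAC5ubkAurq6ALu7uwC8vLwAvb29AL6+vgC/v78AwMDAAMHBwQDCwsIAw8PDAMTExADFxcUAxsbGAMfHxwDIyMgAycnJAMrKygDLy8sAzMzMAM3NzQDOzs4Az8/PANDQ0ADR0dEA0tLSANPT0wDU1NQA1dXVANbW1gDX19cA2NjYANnZ2QDa2toA29vbANzc3ADd3d0A3t7eAN/f3wDg4OAA4eHhAOLi4gDj4+MA5OTkAOXl5QDm5uYA5+fnAOjo6ADp6ekA6urqAOvr6wDs7OwA7e3tAO7u7gDv7+8A8PDwAPHx8QDy8vIA8/PzAPT09AD19fUA9vb2APf39wD4+PgA+fn5APr6+gD7+/sA/Pz8AP39/QD+/v4A////AH9WMiApODglPYWgh3mBjZmQajsiIiYmIj90dG9qeIKQolQmICEgICAnPURHSFdpm6x7Qi4mICAgICAmOlWFk6W9n3pkTjYnICAgJD1kmK2ouKOXi21LKyAhJiAyXHmEmnl6fo1oTzQlNUEqIzo/OWNAREdydVhMLTdOQyAgISQwPDw8XntkYzw9V1YlICEjIzw8PlVtdmlQVXBhOSMmJCM8PEBMc4p2dIGXdksrLy8tPDw8P2qTm5+aoYFOKi86Ozw8PDxZhZqejIF3ZDYoKSw8PDw9VH6EgHZ+fIlhKygoQD09RV19d3BweHuhi1I/MW1QO0FMWmtwcHKGqKJ9ZHI="/>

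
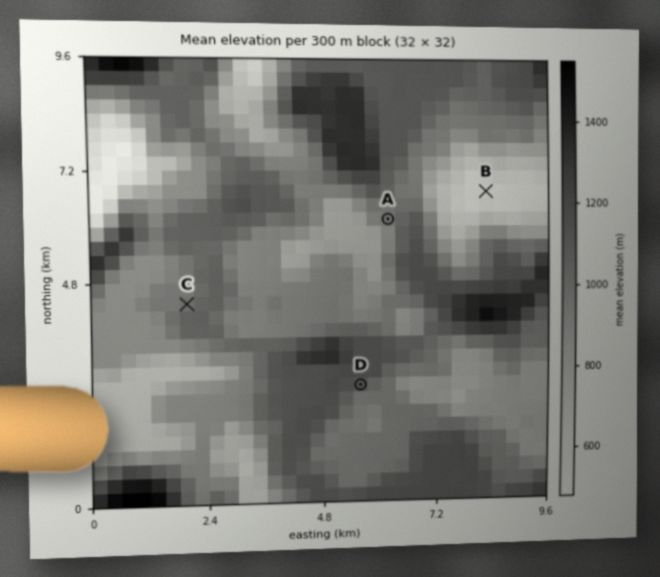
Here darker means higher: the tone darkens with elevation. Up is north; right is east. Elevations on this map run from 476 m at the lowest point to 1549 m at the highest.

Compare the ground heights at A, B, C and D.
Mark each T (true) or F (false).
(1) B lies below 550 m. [T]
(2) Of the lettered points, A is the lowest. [F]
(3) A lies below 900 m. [F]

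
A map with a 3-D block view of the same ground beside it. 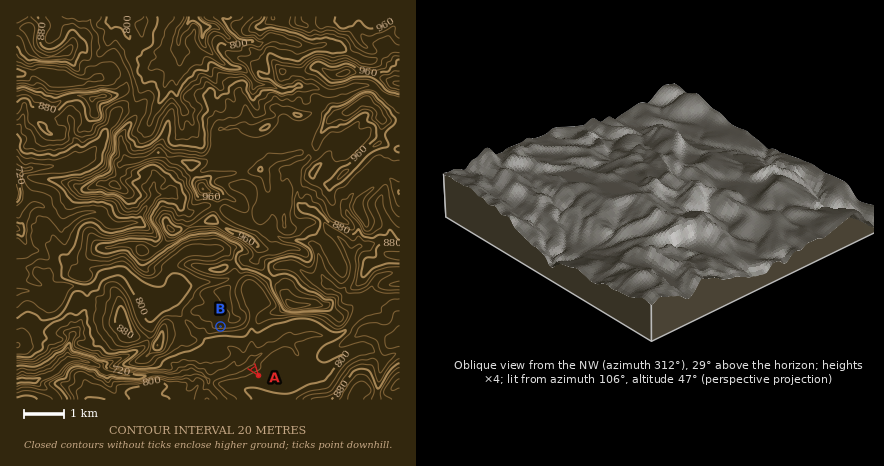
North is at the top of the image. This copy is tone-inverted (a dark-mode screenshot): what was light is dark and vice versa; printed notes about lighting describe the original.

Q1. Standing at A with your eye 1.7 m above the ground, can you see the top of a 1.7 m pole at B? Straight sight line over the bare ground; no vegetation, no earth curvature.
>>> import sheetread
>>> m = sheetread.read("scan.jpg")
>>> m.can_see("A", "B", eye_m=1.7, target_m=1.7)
True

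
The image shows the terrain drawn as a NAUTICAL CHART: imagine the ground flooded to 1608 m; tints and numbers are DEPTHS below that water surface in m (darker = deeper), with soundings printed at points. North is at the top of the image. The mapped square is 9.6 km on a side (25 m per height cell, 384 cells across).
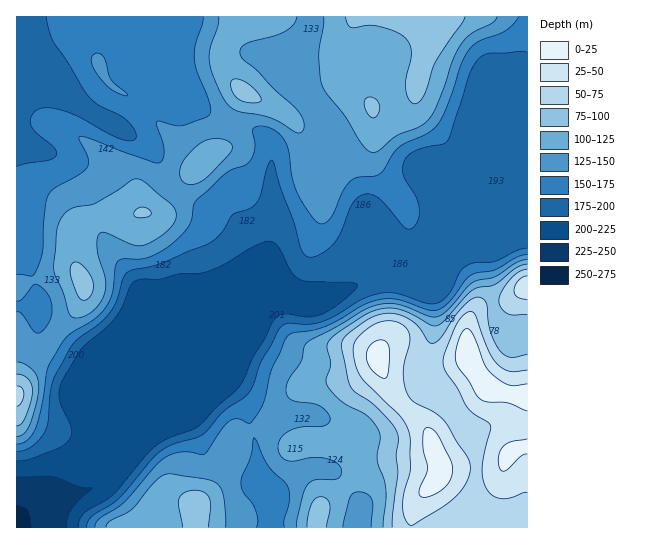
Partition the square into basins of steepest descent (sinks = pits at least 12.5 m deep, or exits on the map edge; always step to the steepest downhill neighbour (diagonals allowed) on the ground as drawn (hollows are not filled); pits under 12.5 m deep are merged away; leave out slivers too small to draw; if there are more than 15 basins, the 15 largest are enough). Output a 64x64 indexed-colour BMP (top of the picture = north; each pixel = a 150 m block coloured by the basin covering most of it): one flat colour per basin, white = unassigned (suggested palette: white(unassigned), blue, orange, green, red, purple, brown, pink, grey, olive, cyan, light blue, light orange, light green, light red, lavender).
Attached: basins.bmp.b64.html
<image width="64" height="64" href="data:image/bmp;base64,Qk12CAAAAAAAAHYAAAAoAAAAQAAAAEAAAAABAAQAAAAAAAAIAAATCwAAEwsAABAAAAAAAAAA////ALR3HwAOf/8ALKAsACgn1gC9Z5QAS1aMAMJ34wB/f38AIr28AM++FwDox64AeLv/AIrfmACWmP8A1bDFABERERERERERERERERERERERERERERERERMzMzMzMzMzERERERERERERERERERERERERERERERERETMzMzMzMzMRERERERERERERERERERERERERERERERERMzMzMzMzMxEREREREREREREREREREREREREREREREREzMzMzMzMzERERERERERERERERERERERERERERERERERMzMzMzMzMRERERERERERERERERERERERERERERERERETMzMzMzMxEREREREREREREREREREREREREREREREREREzMzMzMzERERERERERERERERERERERERERERERERERERERERMzMRERERERERERERERERERERERERERERERERERERERETMxEREREREREREREREREREREREREREREREREREREREREzERERERERERERERERERERERERERERERERERERERERERERERERERERERERERERERERERERERERERERERERERERERERERERERERERERERERERERERERERERERERERERERERERERERERERERERERERERERERERERERERERERERERERERERERERERERERERERERERERERERERERERERERERERERERERERERERERERERERERERERERERERERERERERERERERERERERERERERERERERERERERERERERERERERERERERERERERERERERERERERERERERERERERERERERERERESERERERERERERERERERERERERERERERERERERERERERIREREREREREREREREREREREREREREREREREREREREREiERERERERERERERERERERERERERERERERERERERERESIhERERERERERERERERERERERERERERERERERERERERIiIREREREREREREREREREREREREREREREREREREREREiIiERERERERERERERERERERERERERERERERERERERESIiIRERERERERERERERERERERERERERERERERERERERIiIiEREREREREREREREREREREREREREREREREREREREiIiIhERERERERERERERERERERERERERERERERERERESIiIiIRERERERERERERERERERERERERERERERERERERIiIiIhEREREREREREREREREREREREREREREREREREREiIiIiERERERERERERERERERERERERERERERERERERESIiIiIRERERERERERERERERERERERERERERERERERERIiIiIhEREREREREREREREREREREREREREREREREREREiIiIiERERERERERERERERERERERERERERERERERERESIiIiERERERERERERERERERERERERERERERERERERERIiIiIREREREREREREREREREREREREREREREREREREREiIiIhERERERERERERERERERERERERERERERERERERESIiIiERERERERERERERERERERERERERERERERERERERIiIiIhEREREREREREREREREREREREREREREREREREREiIiIiIhERERERERERERERERERERERERERERERERERESIiIiIiIiIiIhERERERERERERERERERERERERERERERIiIiIiIiIiIiIREREREREREREREREREREREREREREREiIiIiIiIiIiIiERERERERERERERERERERERERERERESIiIiIiIiIiIiIRERERERERERERERERERERERERERERIiIiIiIiIiIiIiEREREREREREREREREREREREREREREiIiIiIiIiIiIiIhERERERERERERERERERERERERERESIiIiIiIiIiIiIiIRERERERERERERERERERERERERERIiIiIiIiIiIiIiIiEREREREREREREREREREREREREREiIiIiIiIiIiIiIiIiERERERERERERERERERERERERESIiIiIiIiIiIiIiIiIRERERERERERERERERERERERERIiIiIiIiIiIiIiIiIiEREREREREREREREREREREREREiIiIiIiIiIiIiIiIiIRERERERERERERERERERERERESIiIiIiIiIiIiIiIiIhERERERERERERERERERERERERIiIiIiIiIiIiIiIiIiIREREREREREREREREREREREREiIiIiIiIiIiIiIiIiIhERERERERERERERERERERERESIiIiIiIiIiIiIiIiIiERERERERERERERERERERERERIiIiIiIiIiIiIiIiIiEREREREREREREREREREREREREiIiIiIiIiIiIiIiIiIRERERERERERERERERERERERESIiIiIiIiIiIiIiIiIRERERERERERERERERERERERERIiIiIiIiIiIiIiIiIhEREREREREREREREREREREREREiIiIiIiIiIiIiIiIiERERERERERERERERERERERERESIiIiIiIiIiIiIiIiIRERERERERERERERERERERERERIiIiIiIiIiIiIiIiIiEREREREREREREREREREREREREiIiIiIiIiIiIiIiIiIRERERERERERERERERERERERESIiIiIiIiIiIiIiIiIiERERERERERERERERERERERER"/>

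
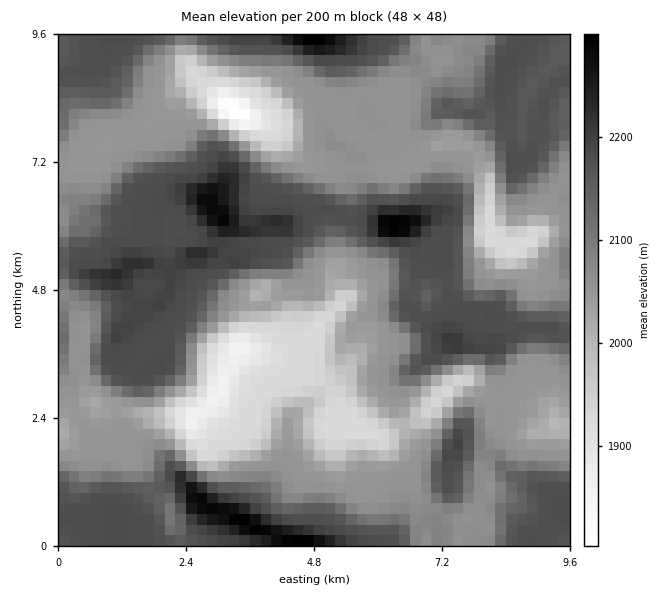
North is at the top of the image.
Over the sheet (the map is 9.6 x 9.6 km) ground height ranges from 1800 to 2310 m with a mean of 2090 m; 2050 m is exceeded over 68.7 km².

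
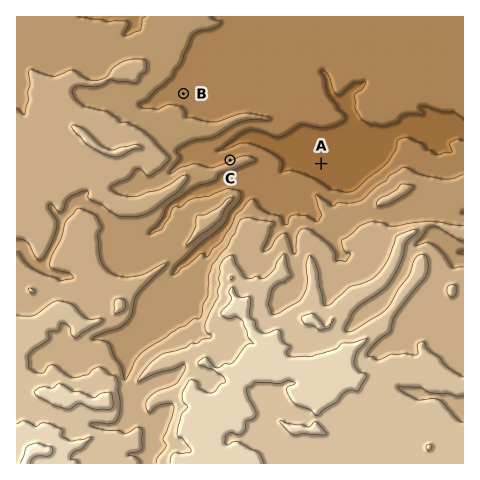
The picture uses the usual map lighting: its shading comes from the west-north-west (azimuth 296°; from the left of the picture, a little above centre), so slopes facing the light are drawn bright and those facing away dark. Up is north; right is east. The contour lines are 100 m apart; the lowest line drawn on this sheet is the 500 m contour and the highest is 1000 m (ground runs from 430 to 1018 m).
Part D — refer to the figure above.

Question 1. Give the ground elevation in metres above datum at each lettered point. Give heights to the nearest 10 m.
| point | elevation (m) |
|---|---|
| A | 490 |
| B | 550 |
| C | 590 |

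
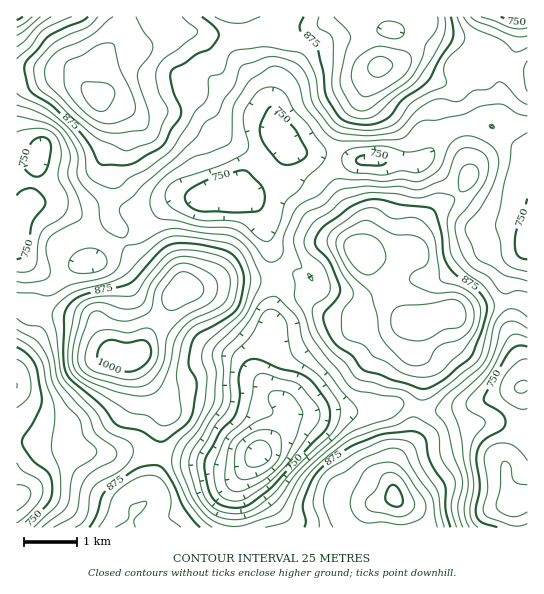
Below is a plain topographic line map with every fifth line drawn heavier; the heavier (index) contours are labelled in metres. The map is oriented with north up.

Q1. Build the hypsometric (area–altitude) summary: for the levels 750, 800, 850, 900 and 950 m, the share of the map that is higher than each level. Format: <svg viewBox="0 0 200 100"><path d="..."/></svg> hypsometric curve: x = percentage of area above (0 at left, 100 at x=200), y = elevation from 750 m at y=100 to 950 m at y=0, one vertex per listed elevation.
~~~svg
<svg viewBox="0 0 200 100"><path d="M177 100l-41-25-47-25-37-25-36-25"/></svg>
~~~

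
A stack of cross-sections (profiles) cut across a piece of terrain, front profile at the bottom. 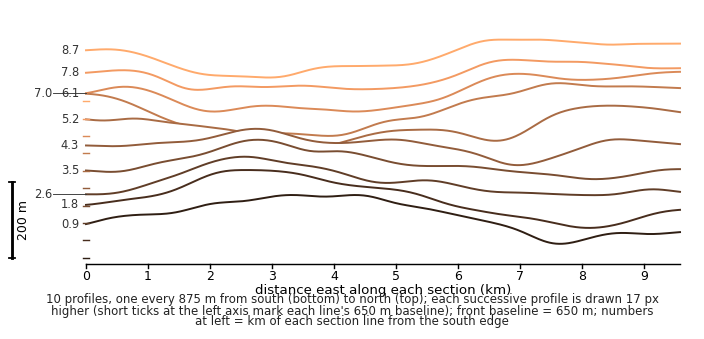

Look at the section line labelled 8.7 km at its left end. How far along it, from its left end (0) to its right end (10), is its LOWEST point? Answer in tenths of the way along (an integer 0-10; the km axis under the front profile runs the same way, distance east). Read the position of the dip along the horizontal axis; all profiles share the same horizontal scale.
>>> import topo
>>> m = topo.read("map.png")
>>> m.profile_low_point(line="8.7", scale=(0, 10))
3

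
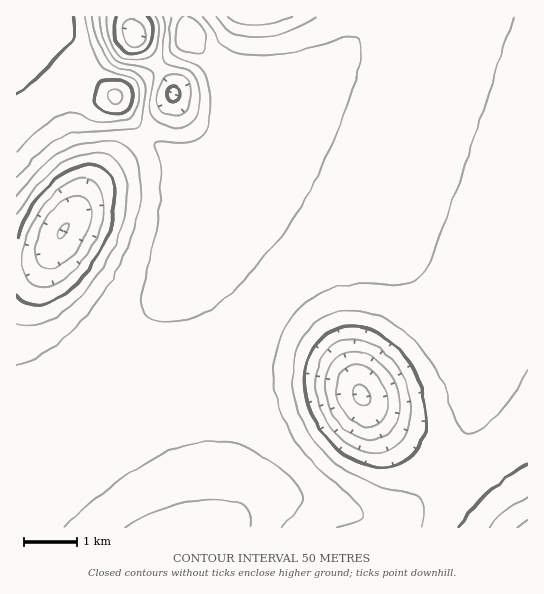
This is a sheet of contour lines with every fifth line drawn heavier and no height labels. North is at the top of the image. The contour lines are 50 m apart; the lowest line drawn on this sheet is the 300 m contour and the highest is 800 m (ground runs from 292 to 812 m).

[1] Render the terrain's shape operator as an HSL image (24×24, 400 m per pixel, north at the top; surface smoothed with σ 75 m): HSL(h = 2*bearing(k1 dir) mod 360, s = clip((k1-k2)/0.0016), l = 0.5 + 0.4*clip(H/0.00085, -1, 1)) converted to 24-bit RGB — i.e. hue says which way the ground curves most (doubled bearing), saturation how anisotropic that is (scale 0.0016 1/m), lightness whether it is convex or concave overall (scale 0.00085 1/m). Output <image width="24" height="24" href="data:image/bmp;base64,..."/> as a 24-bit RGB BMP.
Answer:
<image width="24" height="24" href="data:image/bmp;base64,Qk32BgAAAAAAADYAAAAoAAAAGAAAABgAAAABABgAAAAAAMAGAAATCwAAEwsAAAAAAAAAAAAAe4B9eoB8eoF7eYJ6eoJ6fYN6f4N6goR7hYR8knyAmXqOl3iWineVfHiVeIKaeI6ffJOgf4eWjnqNjnmGjHmDi3mDiniFiniIe4B8e4B7eoF6eoF5e4J5fIJ5foN5gYN5g4R6hIJ6i3yAkn2RiX+Uf4WZfJGheJGjdnybiHOVlXSSkneHj3mDjHuEinqIiXqLfH99e4B8e4B7e4F6fIF6fYJ5foJ5gIN5goN5g4N6hIJ6hYV8gYp/fpSKeZqWcYiZb2mYjGeZmmyPl3SCkXp/i3yDiXyIh3yJfX99fYB9fYB8fYF7fYF7fYF6foJ6f4J6gYJ6goN6g4R6g4h7f5J6d5t9cJyLZoGTaVuMj1qRm2R9m3Fzk316in5/h36GhX2Hfn9/fn9+foB9foB8foF8foF7f4F7f4F7gIJ7gYJ7g4V7hI16gZp3dKFxaJV3XGt6Y0xzgVFzlmFjnYJxlYl6ioR/hYCDg36Ff36CgH+BgIB/f4B+f4B9f4F9f4F8f4F8gIF8gYN8hId7iJJ5i590g6BsbIFkVlBfWUBcclJblH9jn5pylpV6iYh/g4CBgn+DfnyGg36Fg3+DgX9/gIF+f4F+f4F9f4F9gIF9gYN9hoh8j5R5maBzmptnd2lcWkRYU0NXb25eiZlokqF0jZV7hoh/goKAgYCBeXiLhHuLin2Jhn6Dgn9/gYF/gIF+f4F+gIF+goN9iIh8k5F5nZNymXpkflViZEZpUlBpZIRwc59tgp93hJJ8goZ/gYGAgICAcXePgnaRkXqSjn2IiH6Cg39/gYF/gIF/gIF+goJ+h4Z9kIh6mYFzmWZri1l/a1OBXGyHaJqLc6F+eZl5f4x9gIR/gICAgICAZnuPdG2TlHWYmHqOkH2FiH6AgoB/gYF/gIF/goJ/hYN+jIF7lHZ3l22CkWSVbWGUZ4CZcZ6YeJuIfJGAfod+f4J/gICAgICAWIKKYGmMim6WnneRm3uGkH2Ahn9/goF/gIF/gYF/g4F/iH59jnqAknWNh3CVcW+Xc4eYeJeWe5GIfomCf4OAf4F/gICAgICAToJ7T21+bWSHm3KMoniDmXx+jH9+hIB/gYF/gYF/goB/hH5/iH2DinqLgniOeHqQeoaQfIyNfoiFf4OBf4GAf4B/gICAgICATntpQG5wVGR0iG5/oXV5oXx6k4B9h4F/goF/gIF/gYCAgn+Ag3+Dg36GgH2HfX+IfYOHfoWFf4OCf4GAf4CAf4B/gIB/gIB/XHpiPmllP2VnZHRwlntxo4N3moR7jIN+hIF/gYF/gICAgICAgX+BgX+Cf3+Df4CDf4GCf4GBf4GAf4CAf4B/gIB/gIB/gIB/gXttTmtqOGRkTm9lgohqn490nYx6kIZ9hoN/gYF/gIB/gICAgICAgICAf4CBf4CBf4CAf4CAf4CAf4B/gIB/gIB/gIB/gIB/lXF2Y2R3Q2ZtQ3JqXYNgkZhunJV4kot8h4R+goJ/gIB/f4B/f4CAgICAgICAgICAf4CAf4CAf4B/gIB/gIB/gIB/gIB/gIB/oHWFjGuNV2V7SHl5VIVtcpNokZh1kpF8iYaAg4J/gIB/f4B/f4B/f4B/f4B/f4B/f4B/f4B/f4B/gIB/gIB/gIB/gIB/gIB/n3iMnW6ZfGSNWnl7TYVpX5FpdaSAgKOukHaklXuFgYF/gIB/f4CAf4B/f4B/f4B/f4B/f4B/f4B/f4B/gIB/gIB/gIB/gIB/l3uLmHKbkmCmn2WWYYxTL8NaWNa2V1apo0+UrnpvhYN/gICAgICAgICAgICAf4B/f4B/f4B/f4B/f4B/f4B/f4B/gIB/gIB/jX2Hi3iRZ12colzD06SzaOaMH4VoSC9glURivq1zh4iAgH+CgH+BgICAgICAgICAgICAf4B/f4B/f4B/f4B/f4B/f4B/gIB/hn+EiX2JaHWLQYiv2+3t58TkaTCBExggh4hMrsh/f4GKgX6Ign6Ggn+Egn+CgX+AgICAgICAgICAf4B/f4B/f4B/f4B/f4B/gn+ChX+Ee36GTtp6I95+2UXC/xTJlTCVKsVKbcV5eX2VgnuViHySin2Nh36Hg3+DgX+AgH+AgICAgICAf4B/f4B/f4B/f4B/gICBgX+BhZh/jdx4NXBBExIhthmJ5afHn+S8QLS6Z3yjfnOkkXaimXmck3yPin2GhH+CgX+AgH+AgICAgICAf4B/f4B/f4B/f4CAgICAm7p9sL9nZjJLHRIhJ1QsrOWQy9y8UXKtT3ijaWKllmupqXKkoHeSlHuHin2Cg3+AgX9/gH9/gICAgICAf4B/f4B/"/>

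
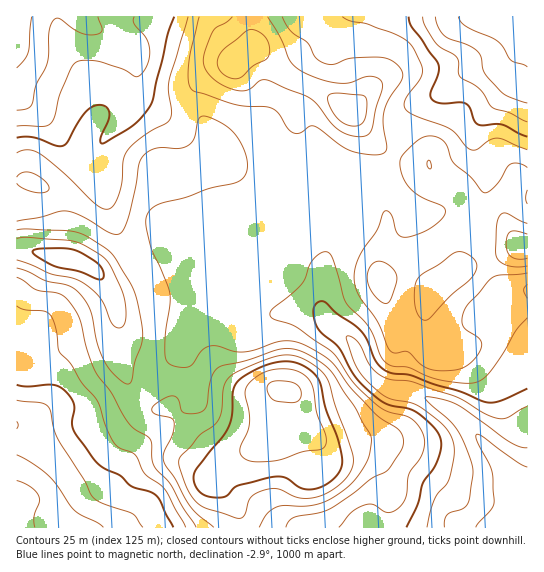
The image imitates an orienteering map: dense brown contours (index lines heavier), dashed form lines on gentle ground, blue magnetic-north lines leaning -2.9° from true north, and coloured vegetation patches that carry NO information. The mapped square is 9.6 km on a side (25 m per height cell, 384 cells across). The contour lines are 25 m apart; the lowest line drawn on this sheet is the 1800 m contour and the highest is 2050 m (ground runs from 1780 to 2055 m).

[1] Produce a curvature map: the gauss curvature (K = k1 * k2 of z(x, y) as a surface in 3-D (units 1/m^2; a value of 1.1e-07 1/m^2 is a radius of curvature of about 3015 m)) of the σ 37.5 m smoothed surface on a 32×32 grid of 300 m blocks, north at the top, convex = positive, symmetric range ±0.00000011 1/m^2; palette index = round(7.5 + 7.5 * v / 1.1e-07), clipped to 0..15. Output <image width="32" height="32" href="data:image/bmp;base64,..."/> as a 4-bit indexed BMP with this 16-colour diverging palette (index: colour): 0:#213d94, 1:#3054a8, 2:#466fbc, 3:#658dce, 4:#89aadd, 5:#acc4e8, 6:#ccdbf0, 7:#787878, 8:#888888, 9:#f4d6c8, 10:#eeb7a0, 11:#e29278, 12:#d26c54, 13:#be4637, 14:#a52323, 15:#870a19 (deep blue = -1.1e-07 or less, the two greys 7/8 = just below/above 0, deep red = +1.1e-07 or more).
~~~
<image width="32" height="32" href="data:image/bmp;base64,Qk12AgAAAAAAAHYAAAAoAAAAIAAAACAAAAABAAQAAAAAAAACAAATCwAAEwsAABAAAAAAAAAAlD0hAKhUMAC8b0YAzo1lAN2qiQDoxKwA8NvMAHh4eACIiIgAyNb0AKC37gB4kuIAVGzSADdGvgAjI6UAGQqHAHiHh3d3g2aHaoZ4h3eIeHh4d4h4qHmHiWV1eIiHeId3iIeHdpqfl2mK23Z4iHeHiId3d4ZWSneHZpu1dnh3h4d3eIiHaod3h4eHhXiIh3d3h3h4d2Z3d3eImXeIiJeIiIh4h3iGZ4Z3d3h3ZrmFd2d3h3h3iHmnd3dYeDWVnHh4iIh4dniHaKmct0evo3ZYh5h3d3d3d2OPvrh9BWqod3iId3iHeIdleJp2aX8NiId3h3d4d3iHeKgzZz2KZ3eIeHd4iId4h3iHZWqIZ3d3d3eIiHeHd4iHd3Z2d3d3eId4dql1h3h3iId3h3eXeYh3h5V4d2d4d3h3iHd4yGeIh4R3up14d4h4d3d3aKd3iYAst4uGV3d3eId4d3dniIeGn4d1Z2d4iHiHiHd4Z4iHiXpXd3d3eIeIiHh3iHiIh3ZIdmeJh2h3h3d3eIh3d4d2aLiHeIeYh4h3d4iHd3eIiHiYh4d4mHeJh4eId3d6d3h6mGd3eJiHiHd3iHdma6d4h4dnd3h3d3d4eHdUN3eHeIh4iIh4d3d3eHh2/nl3dnZ4iHeIeHd3d3d3hvh6eIiXd3iHd3h4h2dohzSGhnh3h4h4eHeHiHWPh2eJl3eId2iHiHiIiZd4jHdoiHd3h2eHd4iHh3h3d2eKdnd4h5iYd3h4eId4d4iId4iHh3dXqYiH"/>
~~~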